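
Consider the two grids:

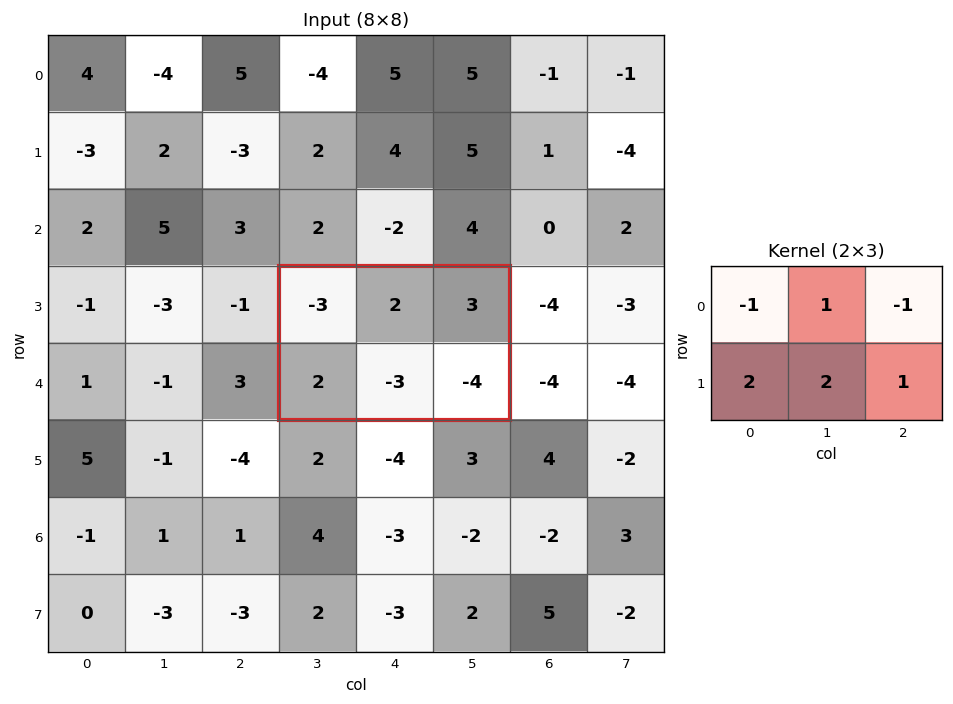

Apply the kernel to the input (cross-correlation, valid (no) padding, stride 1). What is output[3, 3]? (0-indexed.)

-4

The receptive field on the input at this output position is [-3 2 3 / 2 -3 -4]. Elementwise product with the kernel and sum: -3·-1 + 2·1 + 3·-1 + 2·2 + -3·2 + -4·1.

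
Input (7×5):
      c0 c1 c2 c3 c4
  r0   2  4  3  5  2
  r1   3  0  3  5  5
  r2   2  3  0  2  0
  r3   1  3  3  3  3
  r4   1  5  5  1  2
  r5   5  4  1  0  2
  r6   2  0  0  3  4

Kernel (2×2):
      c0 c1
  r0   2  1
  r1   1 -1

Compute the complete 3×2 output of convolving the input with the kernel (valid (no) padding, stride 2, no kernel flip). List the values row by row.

11 9
5 2
8 12

Output[0,0]: The receptive field on the input at this output position is [2 4 / 3 0]. Elementwise product with the kernel and sum: 2·2 + 4·1 + 3·1 + 0·-1.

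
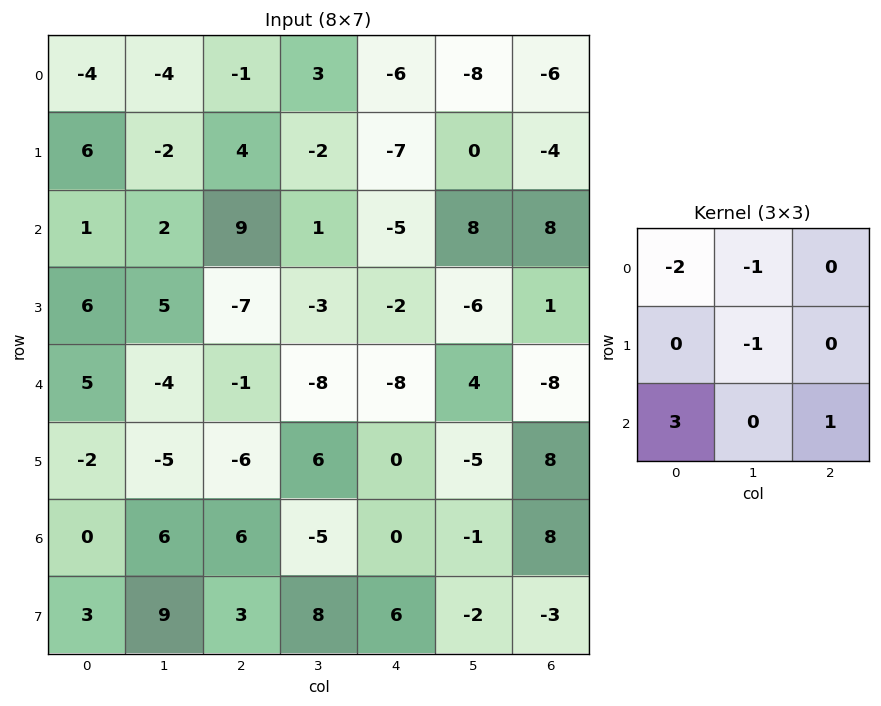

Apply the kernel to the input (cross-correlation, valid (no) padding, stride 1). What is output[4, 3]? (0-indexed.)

The receptive field on the input at this output position is [-8 -8 4 / 6 0 -5 / -5 0 -1]. Elementwise product with the kernel and sum: -8·-2 + -8·-1 + 0·-1 + -5·3 + -1·1.

8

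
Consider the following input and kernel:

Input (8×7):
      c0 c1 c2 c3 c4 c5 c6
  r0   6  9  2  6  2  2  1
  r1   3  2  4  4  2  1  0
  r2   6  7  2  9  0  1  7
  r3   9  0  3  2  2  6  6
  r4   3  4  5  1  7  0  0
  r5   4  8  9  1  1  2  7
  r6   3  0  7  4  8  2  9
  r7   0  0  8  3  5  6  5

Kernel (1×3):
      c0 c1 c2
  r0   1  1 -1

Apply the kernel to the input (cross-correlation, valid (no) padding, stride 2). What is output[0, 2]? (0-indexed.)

3

The receptive field on the input at this output position is [2 2 1]. Elementwise product with the kernel and sum: 2·1 + 2·1 + 1·-1.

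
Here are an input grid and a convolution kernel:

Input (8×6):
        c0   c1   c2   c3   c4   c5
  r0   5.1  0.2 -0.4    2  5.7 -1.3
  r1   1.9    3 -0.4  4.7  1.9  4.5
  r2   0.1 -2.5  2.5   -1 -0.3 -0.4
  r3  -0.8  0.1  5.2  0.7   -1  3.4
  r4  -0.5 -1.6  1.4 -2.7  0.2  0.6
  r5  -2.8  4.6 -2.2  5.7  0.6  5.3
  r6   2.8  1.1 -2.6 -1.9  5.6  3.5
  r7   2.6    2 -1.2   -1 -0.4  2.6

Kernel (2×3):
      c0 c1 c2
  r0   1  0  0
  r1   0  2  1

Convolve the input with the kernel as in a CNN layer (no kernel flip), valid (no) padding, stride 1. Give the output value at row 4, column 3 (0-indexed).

3.8

The receptive field on the input at this output position is [-2.7 0.2 0.6 / 5.7 0.6 5.3]. Elementwise product with the kernel and sum: -2.7·1 + 0.6·2 + 5.3·1.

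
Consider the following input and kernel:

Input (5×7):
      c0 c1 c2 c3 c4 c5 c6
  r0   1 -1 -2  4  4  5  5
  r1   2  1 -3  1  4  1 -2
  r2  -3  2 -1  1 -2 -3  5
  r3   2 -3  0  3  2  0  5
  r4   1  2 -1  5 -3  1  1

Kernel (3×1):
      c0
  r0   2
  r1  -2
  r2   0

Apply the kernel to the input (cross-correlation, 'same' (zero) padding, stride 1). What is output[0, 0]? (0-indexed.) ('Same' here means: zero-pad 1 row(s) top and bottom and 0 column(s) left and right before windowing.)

The receptive field on the zero-padded input at this output position is [0 / 1 / 2]. Elementwise product with the kernel and sum: 0·2 + 1·-2.

-2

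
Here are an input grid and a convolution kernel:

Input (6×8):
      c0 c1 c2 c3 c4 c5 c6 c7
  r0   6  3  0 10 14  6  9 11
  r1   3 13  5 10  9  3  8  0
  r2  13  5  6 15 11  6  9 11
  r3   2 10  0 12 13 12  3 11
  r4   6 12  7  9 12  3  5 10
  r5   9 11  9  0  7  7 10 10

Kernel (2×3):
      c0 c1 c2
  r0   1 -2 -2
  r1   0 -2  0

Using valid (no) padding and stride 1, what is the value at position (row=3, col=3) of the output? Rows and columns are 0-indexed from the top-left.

-62

The receptive field on the input at this output position is [12 13 12 / 9 12 3]. Elementwise product with the kernel and sum: 12·1 + 13·-2 + 12·-2 + 12·-2.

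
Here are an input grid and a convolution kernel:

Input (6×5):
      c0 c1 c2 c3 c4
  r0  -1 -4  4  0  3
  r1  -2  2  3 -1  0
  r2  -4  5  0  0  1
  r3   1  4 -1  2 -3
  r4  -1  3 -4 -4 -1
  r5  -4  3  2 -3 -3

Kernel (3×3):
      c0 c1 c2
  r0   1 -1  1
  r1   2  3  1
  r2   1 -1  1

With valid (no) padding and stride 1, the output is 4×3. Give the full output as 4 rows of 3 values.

Output[0,0]: The receptive field on the input at this output position is [-1 -4 4 / -2 2 3 / -4 5 0]. Elementwise product with the kernel and sum: -1·1 + -4·-1 + 4·1 + -2·2 + 2·3 + 3·1 + -4·1 + 5·-1 + 0·1.

3 9 11
2 15 -1
-4 15 1
-6 -5 -25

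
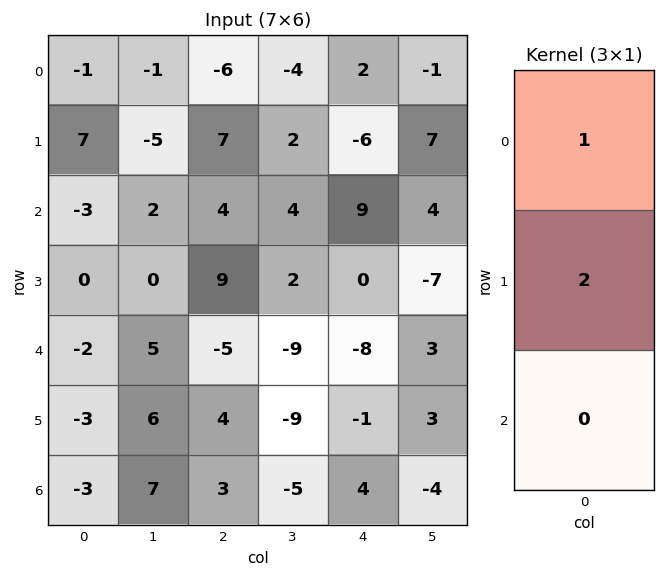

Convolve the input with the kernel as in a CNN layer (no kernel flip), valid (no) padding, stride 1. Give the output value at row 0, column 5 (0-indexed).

13

The receptive field on the input at this output position is [-1 / 7 / 4]. Elementwise product with the kernel and sum: -1·1 + 7·2.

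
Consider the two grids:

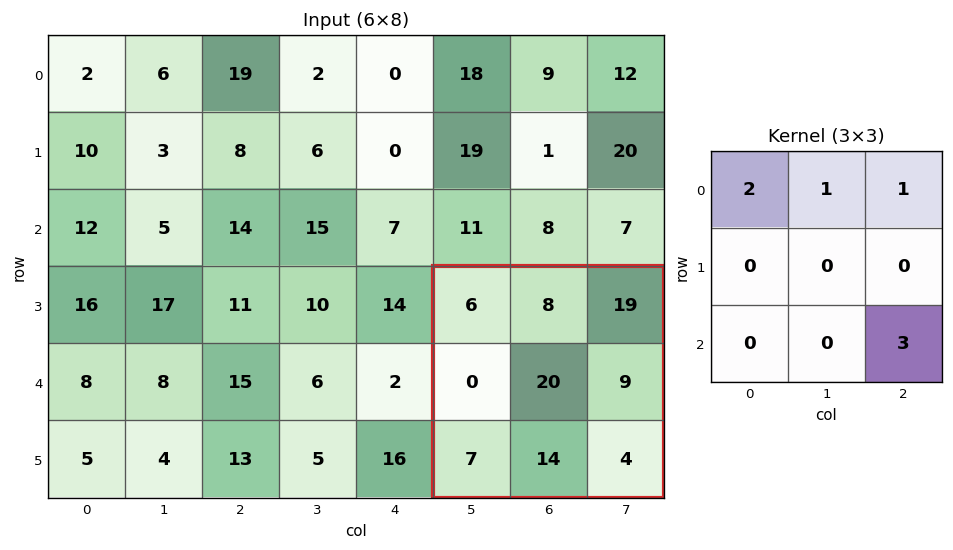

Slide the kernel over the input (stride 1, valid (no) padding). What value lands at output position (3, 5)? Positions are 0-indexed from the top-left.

The receptive field on the input at this output position is [6 8 19 / 0 20 9 / 7 14 4]. Elementwise product with the kernel and sum: 6·2 + 8·1 + 19·1 + 4·3.

51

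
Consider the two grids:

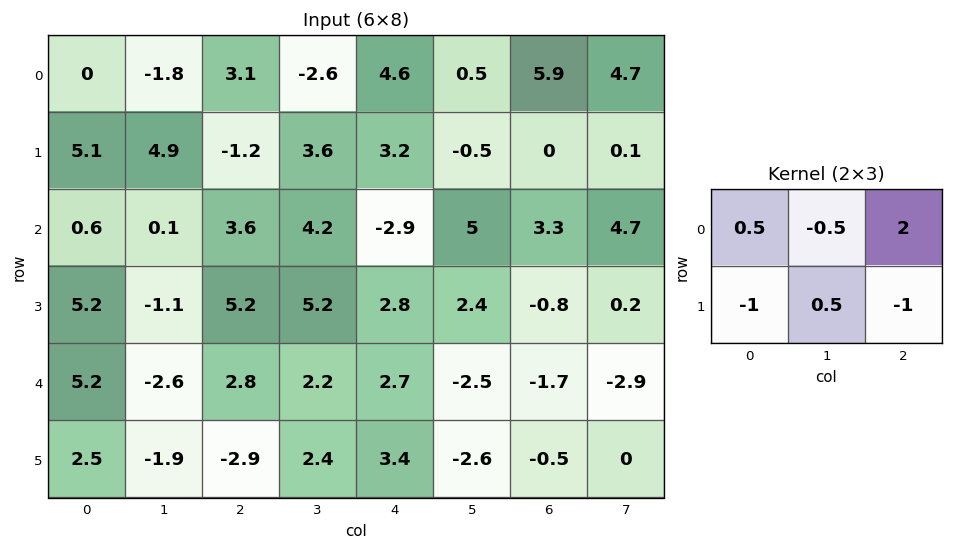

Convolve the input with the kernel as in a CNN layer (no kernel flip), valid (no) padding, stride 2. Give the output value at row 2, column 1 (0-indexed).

The receptive field on the input at this output position is [2.8 2.2 2.7 / -2.9 2.4 3.4]. Elementwise product with the kernel and sum: 2.8·0.5 + 2.2·-0.5 + 2.7·2 + -2.9·-1 + 2.4·0.5 + 3.4·-1.

6.4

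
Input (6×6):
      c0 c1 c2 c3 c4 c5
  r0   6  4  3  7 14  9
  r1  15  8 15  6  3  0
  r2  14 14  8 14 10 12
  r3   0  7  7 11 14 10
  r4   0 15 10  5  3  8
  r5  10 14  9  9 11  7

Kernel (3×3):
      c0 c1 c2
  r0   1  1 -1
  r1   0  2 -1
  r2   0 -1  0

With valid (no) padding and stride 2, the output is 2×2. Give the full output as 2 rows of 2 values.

Output[0,0]: The receptive field on the input at this output position is [6 4 3 / 15 8 15 / 14 14 8]. Elementwise product with the kernel and sum: 6·1 + 4·1 + 3·-1 + 8·2 + 15·-1 + 14·-1.
Output[0,1]: The receptive field on the input at this output position is [3 7 14 / 15 6 3 / 8 14 10]. Elementwise product with the kernel and sum: 3·1 + 7·1 + 14·-1 + 6·2 + 3·-1 + 14·-1.

-6 -9
12 15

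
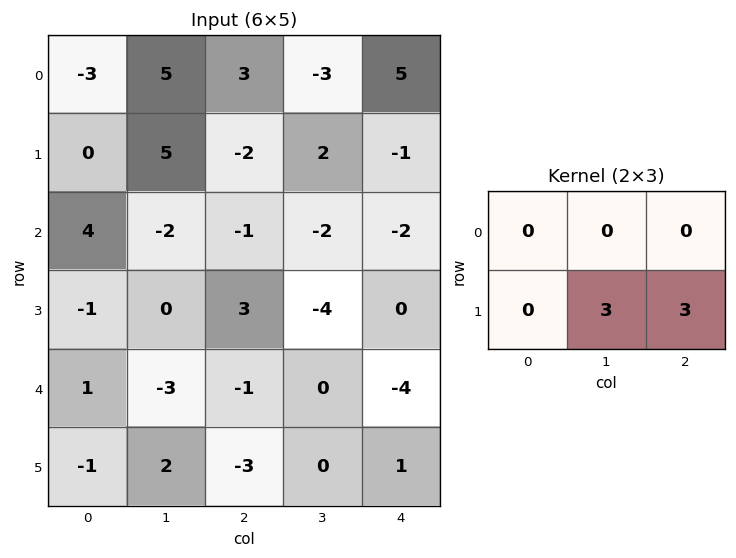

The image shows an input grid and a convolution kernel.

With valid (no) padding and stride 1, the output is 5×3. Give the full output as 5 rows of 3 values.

9 0 3
-9 -9 -12
9 -3 -12
-12 -3 -12
-3 -9 3

Output[0,0]: The receptive field on the input at this output position is [-3 5 3 / 0 5 -2]. Elementwise product with the kernel and sum: 5·3 + -2·3.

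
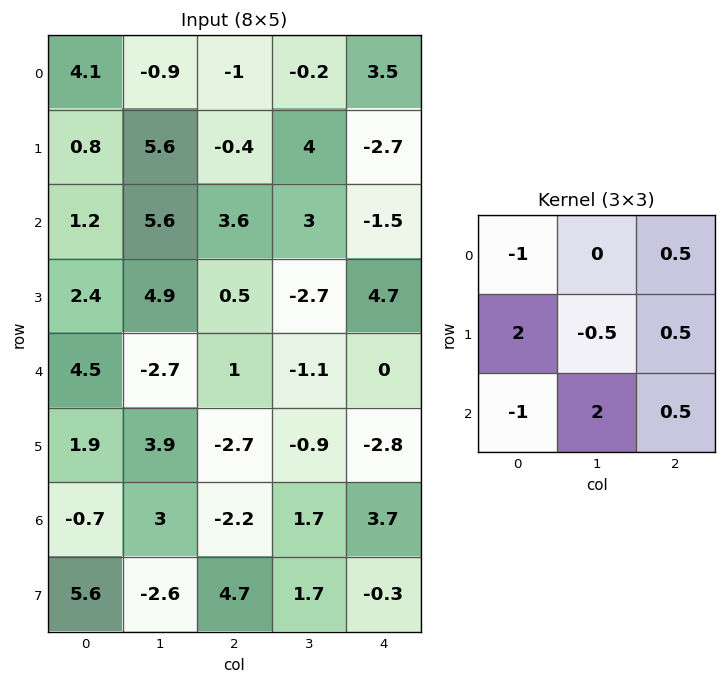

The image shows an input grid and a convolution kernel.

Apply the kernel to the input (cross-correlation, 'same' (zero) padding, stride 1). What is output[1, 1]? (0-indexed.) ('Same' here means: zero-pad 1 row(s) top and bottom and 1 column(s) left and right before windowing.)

5.8

The receptive field on the zero-padded input at this output position is [4.1 -0.9 -1 / 0.8 5.6 -0.4 / 1.2 5.6 3.6]. Elementwise product with the kernel and sum: 4.1·-1 + -1·0.5 + 0.8·2 + 5.6·-0.5 + -0.4·0.5 + 1.2·-1 + 5.6·2 + 3.6·0.5.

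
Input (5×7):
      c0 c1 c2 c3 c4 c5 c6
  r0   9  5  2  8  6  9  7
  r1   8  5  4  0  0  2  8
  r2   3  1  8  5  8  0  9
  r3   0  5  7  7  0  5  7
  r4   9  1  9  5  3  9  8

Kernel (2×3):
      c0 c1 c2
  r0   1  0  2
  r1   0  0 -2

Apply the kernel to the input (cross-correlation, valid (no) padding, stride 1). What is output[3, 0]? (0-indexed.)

The receptive field on the input at this output position is [0 5 7 / 9 1 9]. Elementwise product with the kernel and sum: 0·1 + 7·2 + 9·-2.

-4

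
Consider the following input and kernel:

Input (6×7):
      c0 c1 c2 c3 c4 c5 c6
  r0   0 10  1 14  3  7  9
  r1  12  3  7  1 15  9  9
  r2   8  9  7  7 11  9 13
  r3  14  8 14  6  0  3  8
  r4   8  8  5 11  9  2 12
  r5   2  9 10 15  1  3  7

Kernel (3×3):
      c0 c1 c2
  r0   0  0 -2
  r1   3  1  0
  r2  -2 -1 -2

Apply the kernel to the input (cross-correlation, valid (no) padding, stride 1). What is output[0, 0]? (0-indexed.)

-2

The receptive field on the input at this output position is [0 10 1 / 12 3 7 / 8 9 7]. Elementwise product with the kernel and sum: 1·-2 + 12·3 + 3·1 + 8·-2 + 9·-1 + 7·-2.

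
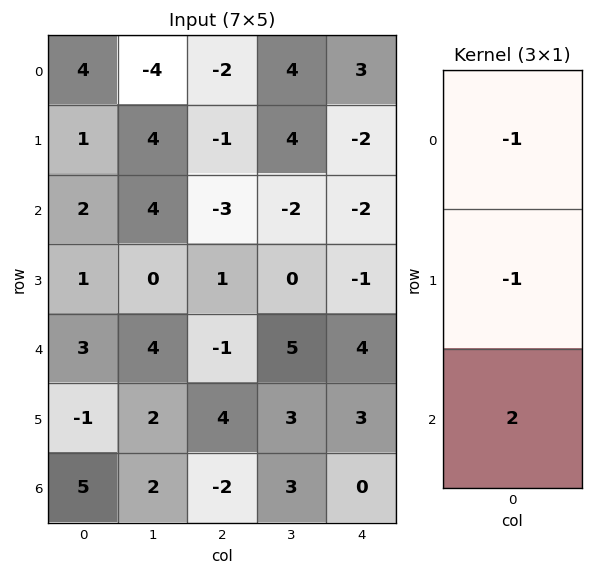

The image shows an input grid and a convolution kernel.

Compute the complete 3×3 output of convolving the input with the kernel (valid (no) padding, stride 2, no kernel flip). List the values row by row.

Output[0,0]: The receptive field on the input at this output position is [4 / 1 / 2]. Elementwise product with the kernel and sum: 4·-1 + 1·-1 + 2·2.
Output[0,1]: The receptive field on the input at this output position is [-2 / -1 / -3]. Elementwise product with the kernel and sum: -2·-1 + -1·-1 + -3·2.

-1 -3 -5
3 0 11
8 -7 -7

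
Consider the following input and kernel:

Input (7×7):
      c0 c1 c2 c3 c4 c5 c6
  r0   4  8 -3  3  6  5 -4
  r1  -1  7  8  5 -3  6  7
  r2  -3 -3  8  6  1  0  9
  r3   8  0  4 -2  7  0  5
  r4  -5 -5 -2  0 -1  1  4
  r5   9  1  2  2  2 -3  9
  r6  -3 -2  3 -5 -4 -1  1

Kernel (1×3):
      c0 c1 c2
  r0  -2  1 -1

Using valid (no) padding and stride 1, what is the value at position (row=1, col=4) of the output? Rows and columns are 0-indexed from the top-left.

The receptive field on the input at this output position is [-3 6 7]. Elementwise product with the kernel and sum: -3·-2 + 6·1 + 7·-1.

5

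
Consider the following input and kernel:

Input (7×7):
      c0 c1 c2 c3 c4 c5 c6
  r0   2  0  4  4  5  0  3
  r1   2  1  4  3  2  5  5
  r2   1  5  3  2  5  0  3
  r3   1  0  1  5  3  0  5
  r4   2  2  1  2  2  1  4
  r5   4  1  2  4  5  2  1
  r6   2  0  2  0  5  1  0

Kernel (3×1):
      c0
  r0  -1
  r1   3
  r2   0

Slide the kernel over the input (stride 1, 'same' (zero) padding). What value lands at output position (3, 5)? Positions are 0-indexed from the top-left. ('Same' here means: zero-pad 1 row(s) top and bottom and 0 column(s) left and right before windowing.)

0

The receptive field on the zero-padded input at this output position is [0 / 0 / 1]. Elementwise product with the kernel and sum: 0·-1 + 0·3.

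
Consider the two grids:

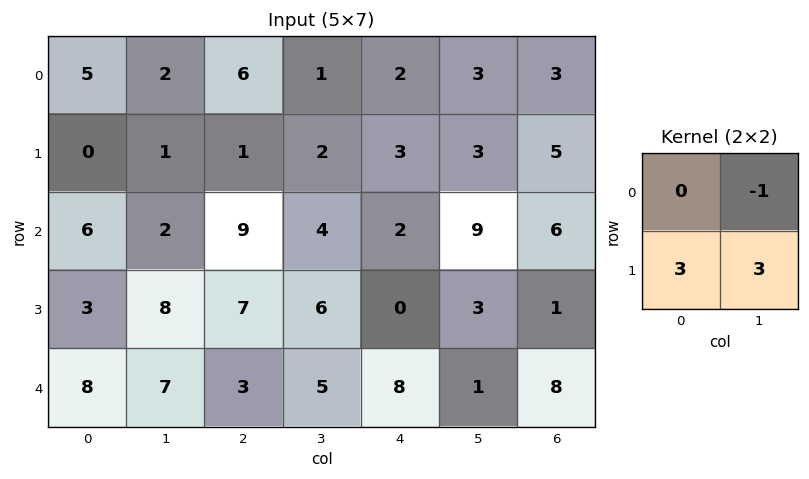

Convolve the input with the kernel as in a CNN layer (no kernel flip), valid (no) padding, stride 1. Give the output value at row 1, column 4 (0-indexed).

The receptive field on the input at this output position is [3 3 / 2 9]. Elementwise product with the kernel and sum: 3·-1 + 2·3 + 9·3.

30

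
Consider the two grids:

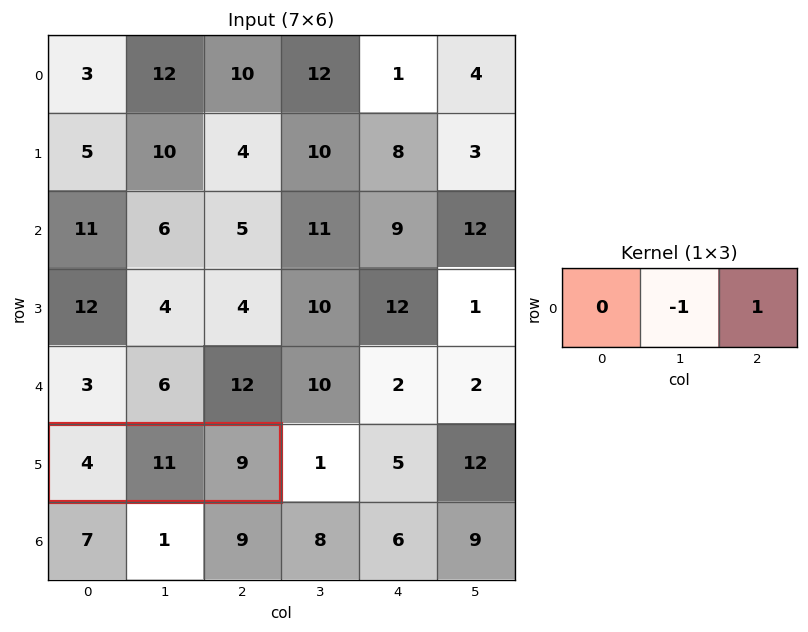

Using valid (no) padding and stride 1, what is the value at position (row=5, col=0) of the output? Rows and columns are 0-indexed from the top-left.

The receptive field on the input at this output position is [4 11 9]. Elementwise product with the kernel and sum: 11·-1 + 9·1.

-2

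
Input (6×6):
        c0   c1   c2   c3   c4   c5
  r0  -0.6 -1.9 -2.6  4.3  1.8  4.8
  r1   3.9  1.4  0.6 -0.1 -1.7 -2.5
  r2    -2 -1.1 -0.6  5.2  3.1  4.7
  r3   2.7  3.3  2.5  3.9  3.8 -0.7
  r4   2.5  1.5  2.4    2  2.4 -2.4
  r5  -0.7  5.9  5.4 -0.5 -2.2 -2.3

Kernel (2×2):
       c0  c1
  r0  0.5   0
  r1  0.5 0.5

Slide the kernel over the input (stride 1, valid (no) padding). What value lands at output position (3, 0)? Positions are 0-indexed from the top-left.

3.35

The receptive field on the input at this output position is [2.7 3.3 / 2.5 1.5]. Elementwise product with the kernel and sum: 2.7·0.5 + 2.5·0.5 + 1.5·0.5.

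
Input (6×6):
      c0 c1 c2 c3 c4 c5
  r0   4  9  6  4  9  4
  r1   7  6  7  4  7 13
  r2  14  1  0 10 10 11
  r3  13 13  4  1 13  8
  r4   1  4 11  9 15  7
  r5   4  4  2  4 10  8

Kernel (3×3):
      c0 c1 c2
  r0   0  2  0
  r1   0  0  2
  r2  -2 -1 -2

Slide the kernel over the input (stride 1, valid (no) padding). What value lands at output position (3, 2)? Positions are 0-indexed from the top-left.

4

The receptive field on the input at this output position is [4 1 13 / 11 9 15 / 2 4 10]. Elementwise product with the kernel and sum: 1·2 + 15·2 + 2·-2 + 4·-1 + 10·-2.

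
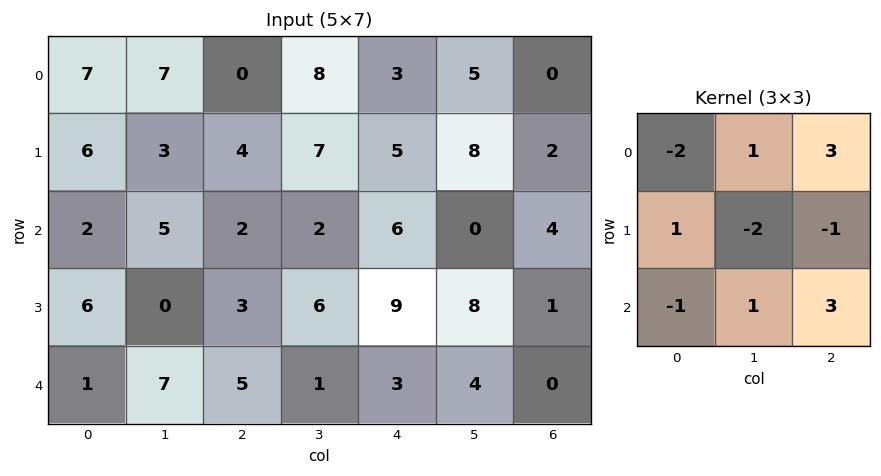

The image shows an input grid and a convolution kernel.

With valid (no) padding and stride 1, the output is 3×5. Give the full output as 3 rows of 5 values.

-2 1 20 -5 -8
-4 39 36 32 8
31 -13 3 -4 -7

Output[0,0]: The receptive field on the input at this output position is [7 7 0 / 6 3 4 / 2 5 2]. Elementwise product with the kernel and sum: 7·-2 + 7·1 + 0·3 + 6·1 + 3·-2 + 4·-1 + 2·-1 + 5·1 + 2·3.
Output[0,1]: The receptive field on the input at this output position is [7 0 8 / 3 4 7 / 5 2 2]. Elementwise product with the kernel and sum: 7·-2 + 0·1 + 8·3 + 3·1 + 4·-2 + 7·-1 + 5·-1 + 2·1 + 2·3.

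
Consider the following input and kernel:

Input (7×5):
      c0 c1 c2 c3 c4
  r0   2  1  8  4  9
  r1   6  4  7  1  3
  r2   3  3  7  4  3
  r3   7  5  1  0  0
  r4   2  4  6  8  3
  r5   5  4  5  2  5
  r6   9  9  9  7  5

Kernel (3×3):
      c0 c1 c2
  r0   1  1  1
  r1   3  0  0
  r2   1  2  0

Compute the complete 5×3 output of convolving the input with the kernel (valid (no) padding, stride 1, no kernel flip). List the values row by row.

38 42 57
43 28 33
44 45 39
32 32 28
54 57 55

Output[0,0]: The receptive field on the input at this output position is [2 1 8 / 6 4 7 / 3 3 7]. Elementwise product with the kernel and sum: 2·1 + 1·1 + 8·1 + 6·3 + 3·1 + 3·2.
Output[0,1]: The receptive field on the input at this output position is [1 8 4 / 4 7 1 / 3 7 4]. Elementwise product with the kernel and sum: 1·1 + 8·1 + 4·1 + 4·3 + 3·1 + 7·2.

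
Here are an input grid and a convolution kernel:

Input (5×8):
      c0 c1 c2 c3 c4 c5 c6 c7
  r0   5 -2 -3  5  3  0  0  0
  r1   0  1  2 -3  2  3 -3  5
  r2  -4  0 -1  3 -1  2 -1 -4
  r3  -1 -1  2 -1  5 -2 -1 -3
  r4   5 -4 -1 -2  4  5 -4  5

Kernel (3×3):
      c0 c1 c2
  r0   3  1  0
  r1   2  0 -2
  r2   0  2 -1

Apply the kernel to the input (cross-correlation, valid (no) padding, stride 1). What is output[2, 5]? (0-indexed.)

-6

The receptive field on the input at this output position is [2 -1 -4 / -2 -1 -3 / 5 -4 5]. Elementwise product with the kernel and sum: 2·3 + -1·1 + -2·2 + -3·-2 + -4·2 + 5·-1.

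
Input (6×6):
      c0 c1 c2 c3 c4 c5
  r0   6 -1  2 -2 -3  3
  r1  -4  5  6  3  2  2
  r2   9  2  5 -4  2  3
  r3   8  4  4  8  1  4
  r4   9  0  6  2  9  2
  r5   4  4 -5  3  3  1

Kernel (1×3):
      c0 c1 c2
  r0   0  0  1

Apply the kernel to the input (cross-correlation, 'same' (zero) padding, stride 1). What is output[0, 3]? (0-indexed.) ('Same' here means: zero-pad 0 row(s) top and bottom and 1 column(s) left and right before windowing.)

The receptive field on the zero-padded input at this output position is [2 -2 -3]. Elementwise product with the kernel and sum: -3·1.

-3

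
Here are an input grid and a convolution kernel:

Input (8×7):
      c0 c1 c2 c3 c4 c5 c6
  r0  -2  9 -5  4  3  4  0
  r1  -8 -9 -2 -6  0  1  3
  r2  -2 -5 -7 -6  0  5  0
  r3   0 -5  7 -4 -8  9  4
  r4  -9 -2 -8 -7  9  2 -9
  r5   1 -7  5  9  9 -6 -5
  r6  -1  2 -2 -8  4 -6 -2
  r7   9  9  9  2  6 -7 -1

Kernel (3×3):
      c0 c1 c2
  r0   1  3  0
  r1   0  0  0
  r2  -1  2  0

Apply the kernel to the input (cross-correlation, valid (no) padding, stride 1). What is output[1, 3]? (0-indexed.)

The receptive field on the input at this output position is [-6 0 1 / -6 0 5 / -4 -8 9]. Elementwise product with the kernel and sum: -6·1 + 0·3 + -4·-1 + -8·2.

-18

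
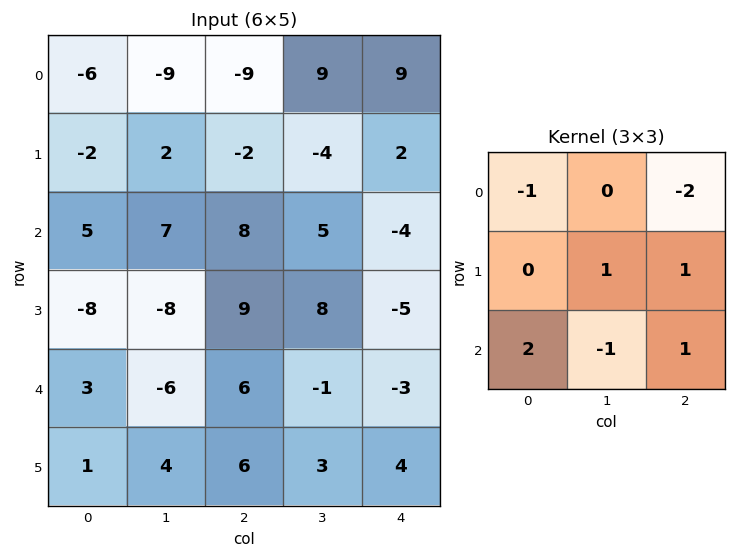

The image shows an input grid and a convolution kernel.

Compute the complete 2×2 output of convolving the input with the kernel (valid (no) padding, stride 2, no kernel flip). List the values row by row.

Output[0,0]: The receptive field on the input at this output position is [-6 -9 -9 / -2 2 -2 / 5 7 8]. Elementwise product with the kernel and sum: -6·-1 + -9·-2 + 2·1 + -2·1 + 5·2 + 7·-1 + 8·1.

35 -4
-2 13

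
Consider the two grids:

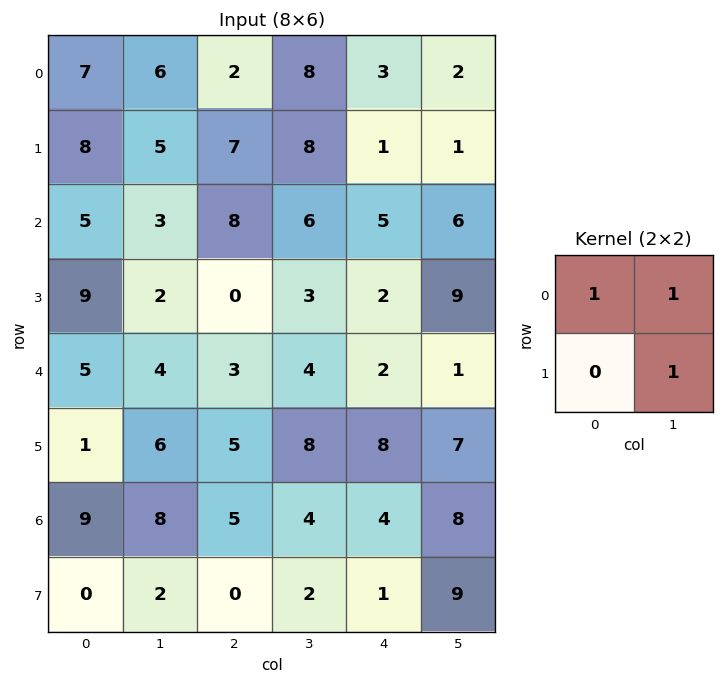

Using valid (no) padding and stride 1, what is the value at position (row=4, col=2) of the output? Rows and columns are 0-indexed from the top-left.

15

The receptive field on the input at this output position is [3 4 / 5 8]. Elementwise product with the kernel and sum: 3·1 + 4·1 + 8·1.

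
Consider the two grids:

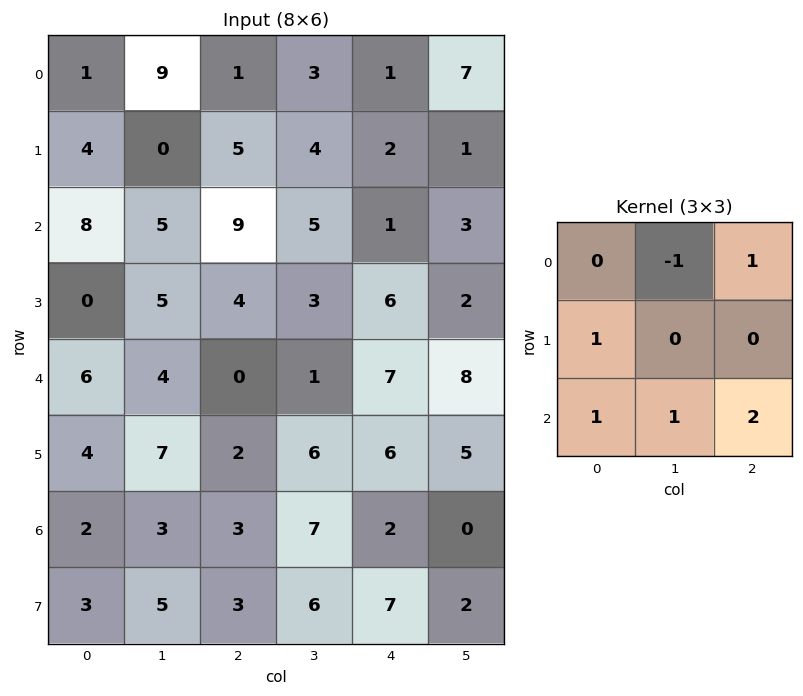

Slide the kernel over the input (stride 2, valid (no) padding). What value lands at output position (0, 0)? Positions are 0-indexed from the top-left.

The receptive field on the input at this output position is [1 9 1 / 4 0 5 / 8 5 9]. Elementwise product with the kernel and sum: 9·-1 + 1·1 + 4·1 + 8·1 + 5·1 + 9·2.

27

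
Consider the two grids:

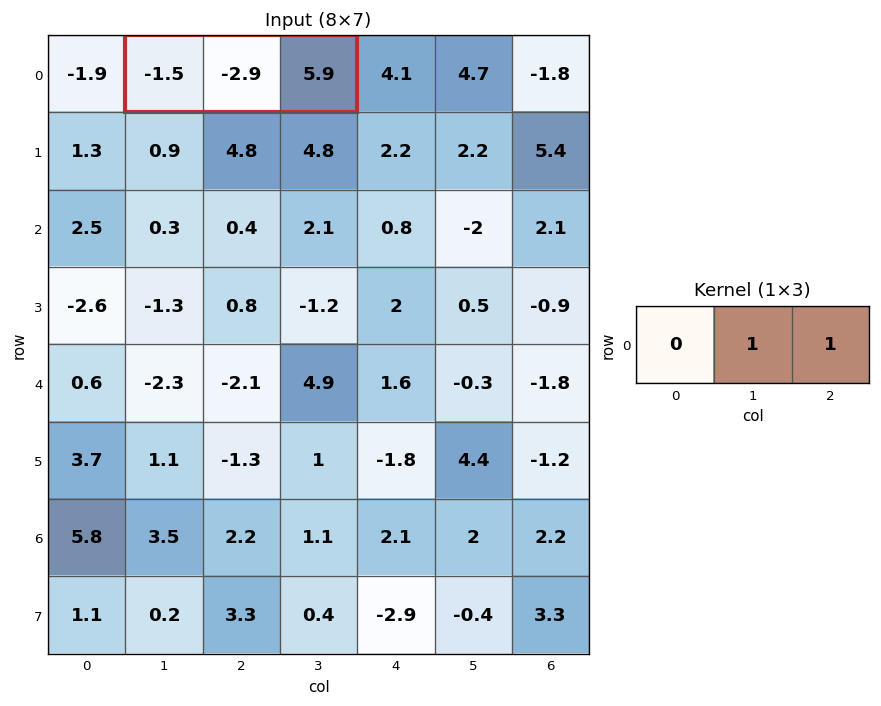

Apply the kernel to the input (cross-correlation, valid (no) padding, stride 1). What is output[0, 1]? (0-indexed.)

The receptive field on the input at this output position is [-1.5 -2.9 5.9]. Elementwise product with the kernel and sum: -2.9·1 + 5.9·1.

3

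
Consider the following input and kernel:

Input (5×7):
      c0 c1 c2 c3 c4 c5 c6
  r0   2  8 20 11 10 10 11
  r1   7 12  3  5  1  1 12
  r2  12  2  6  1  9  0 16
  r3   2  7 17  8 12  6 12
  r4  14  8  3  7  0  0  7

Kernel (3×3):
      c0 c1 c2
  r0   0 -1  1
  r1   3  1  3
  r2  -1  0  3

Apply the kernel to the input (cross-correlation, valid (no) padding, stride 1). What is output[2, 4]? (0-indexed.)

The receptive field on the input at this output position is [9 0 16 / 12 6 12 / 0 0 7]. Elementwise product with the kernel and sum: 0·-1 + 16·1 + 12·3 + 6·1 + 12·3 + 0·-1 + 7·3.

115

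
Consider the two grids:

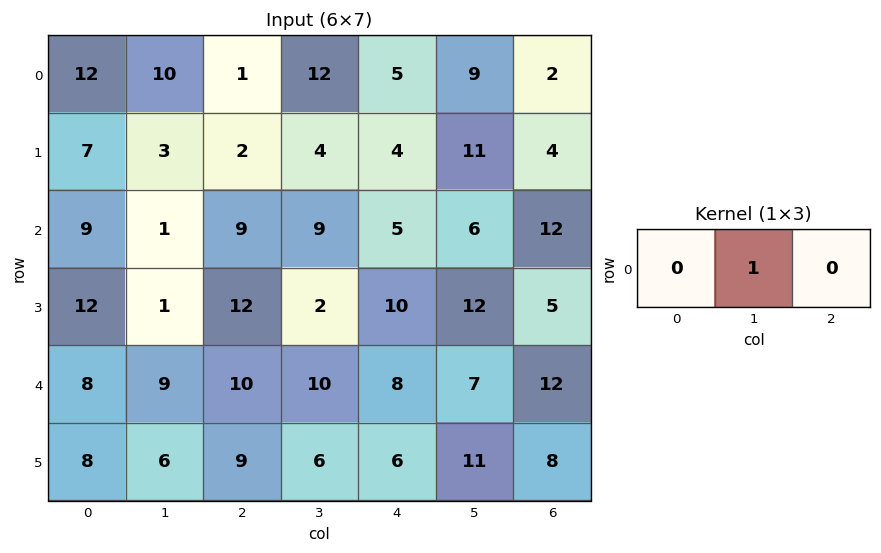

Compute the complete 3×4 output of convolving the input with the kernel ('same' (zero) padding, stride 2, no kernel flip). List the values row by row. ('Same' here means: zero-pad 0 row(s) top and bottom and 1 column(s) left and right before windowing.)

12 1 5 2
9 9 5 12
8 10 8 12

Output[0,0]: The receptive field on the zero-padded input at this output position is [0 12 10]. Elementwise product with the kernel and sum: 12·1.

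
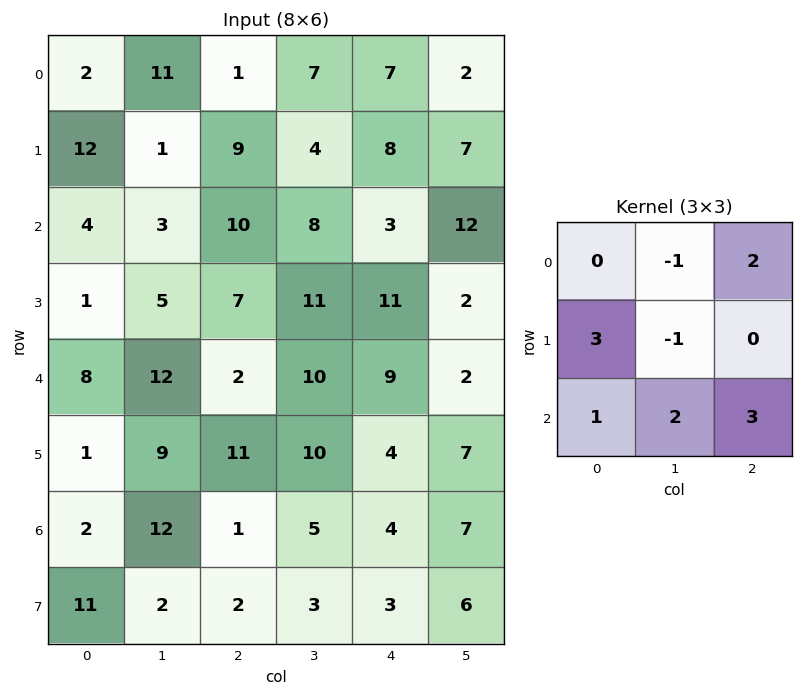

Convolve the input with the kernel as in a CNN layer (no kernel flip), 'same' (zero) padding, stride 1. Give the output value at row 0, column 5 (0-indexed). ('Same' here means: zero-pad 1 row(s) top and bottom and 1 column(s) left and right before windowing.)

The receptive field on the zero-padded input at this output position is [0 0 0 / 7 2 0 / 8 7 0]. Elementwise product with the kernel and sum: 0·-1 + 0·2 + 7·3 + 2·-1 + 8·1 + 7·2 + 0·3.

41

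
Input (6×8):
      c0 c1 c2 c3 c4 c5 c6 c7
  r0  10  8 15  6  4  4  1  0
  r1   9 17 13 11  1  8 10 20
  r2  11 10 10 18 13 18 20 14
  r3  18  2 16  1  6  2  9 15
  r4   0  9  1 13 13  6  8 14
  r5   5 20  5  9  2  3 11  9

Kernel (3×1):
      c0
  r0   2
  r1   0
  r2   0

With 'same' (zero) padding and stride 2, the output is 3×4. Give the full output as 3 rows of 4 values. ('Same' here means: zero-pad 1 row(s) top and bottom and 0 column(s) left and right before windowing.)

0 0 0 0
18 26 2 20
36 32 12 18

Output[0,0]: The receptive field on the zero-padded input at this output position is [0 / 10 / 9]. Elementwise product with the kernel and sum: 0·2.
Output[0,1]: The receptive field on the zero-padded input at this output position is [0 / 15 / 13]. Elementwise product with the kernel and sum: 0·2.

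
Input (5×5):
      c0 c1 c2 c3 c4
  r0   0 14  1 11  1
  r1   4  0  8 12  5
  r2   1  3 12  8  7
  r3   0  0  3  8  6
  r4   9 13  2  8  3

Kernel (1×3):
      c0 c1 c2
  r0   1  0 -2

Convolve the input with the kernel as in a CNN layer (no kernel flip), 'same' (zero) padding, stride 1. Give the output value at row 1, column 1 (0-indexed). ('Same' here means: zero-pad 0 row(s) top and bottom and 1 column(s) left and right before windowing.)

-12

The receptive field on the zero-padded input at this output position is [4 0 8]. Elementwise product with the kernel and sum: 4·1 + 8·-2.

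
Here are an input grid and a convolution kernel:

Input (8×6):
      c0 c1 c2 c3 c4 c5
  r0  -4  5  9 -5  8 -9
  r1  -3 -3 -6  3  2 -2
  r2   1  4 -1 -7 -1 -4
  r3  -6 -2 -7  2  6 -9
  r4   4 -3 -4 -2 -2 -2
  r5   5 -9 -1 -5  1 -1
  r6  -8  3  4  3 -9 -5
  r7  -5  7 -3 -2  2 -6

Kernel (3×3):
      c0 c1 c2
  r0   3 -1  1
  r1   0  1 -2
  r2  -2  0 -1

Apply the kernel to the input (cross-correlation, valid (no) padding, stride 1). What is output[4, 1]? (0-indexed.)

The receptive field on the input at this output position is [-3 -4 -2 / -9 -1 -5 / 3 4 3]. Elementwise product with the kernel and sum: -3·3 + -4·-1 + -2·1 + -1·1 + -5·-2 + 3·-2 + 3·-1.

-7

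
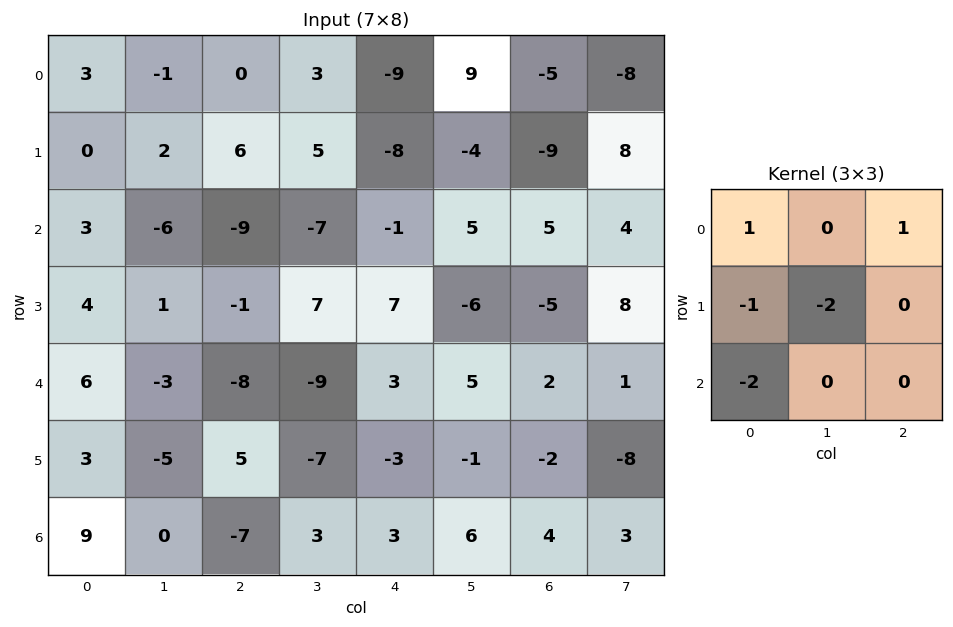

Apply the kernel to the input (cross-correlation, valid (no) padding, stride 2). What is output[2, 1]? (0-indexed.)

18

The receptive field on the input at this output position is [-8 -9 3 / 5 -7 -3 / -7 3 3]. Elementwise product with the kernel and sum: -8·1 + 3·1 + 5·-1 + -7·-2 + -7·-2.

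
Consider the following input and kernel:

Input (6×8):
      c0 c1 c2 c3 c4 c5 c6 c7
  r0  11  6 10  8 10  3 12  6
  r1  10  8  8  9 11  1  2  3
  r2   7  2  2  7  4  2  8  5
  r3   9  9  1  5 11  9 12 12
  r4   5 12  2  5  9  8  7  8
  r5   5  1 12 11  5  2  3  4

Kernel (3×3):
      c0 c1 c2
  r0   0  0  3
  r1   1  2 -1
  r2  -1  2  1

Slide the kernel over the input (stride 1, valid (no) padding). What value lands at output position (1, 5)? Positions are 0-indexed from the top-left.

49

The receptive field on the input at this output position is [1 2 3 / 2 8 5 / 9 12 12]. Elementwise product with the kernel and sum: 3·3 + 2·1 + 8·2 + 5·-1 + 9·-1 + 12·2 + 12·1.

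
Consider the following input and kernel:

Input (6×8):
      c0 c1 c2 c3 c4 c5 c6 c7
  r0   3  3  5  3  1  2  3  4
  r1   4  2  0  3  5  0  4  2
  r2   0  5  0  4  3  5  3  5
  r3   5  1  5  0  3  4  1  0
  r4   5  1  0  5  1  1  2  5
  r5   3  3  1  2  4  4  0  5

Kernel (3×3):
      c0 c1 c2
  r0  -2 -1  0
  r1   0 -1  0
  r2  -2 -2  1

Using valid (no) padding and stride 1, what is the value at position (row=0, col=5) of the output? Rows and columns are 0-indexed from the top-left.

-22

The receptive field on the input at this output position is [2 3 4 / 0 4 2 / 5 3 5]. Elementwise product with the kernel and sum: 2·-2 + 3·-1 + 4·-1 + 5·-2 + 3·-2 + 5·1.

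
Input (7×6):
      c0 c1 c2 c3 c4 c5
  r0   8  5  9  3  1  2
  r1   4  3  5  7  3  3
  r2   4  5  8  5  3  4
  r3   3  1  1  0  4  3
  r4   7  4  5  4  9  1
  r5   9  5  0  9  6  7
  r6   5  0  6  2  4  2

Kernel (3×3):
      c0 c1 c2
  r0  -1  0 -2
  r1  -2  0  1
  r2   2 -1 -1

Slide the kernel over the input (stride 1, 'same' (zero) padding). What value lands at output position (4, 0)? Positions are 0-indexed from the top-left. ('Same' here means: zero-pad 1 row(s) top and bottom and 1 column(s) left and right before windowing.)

The receptive field on the zero-padded input at this output position is [0 3 1 / 0 7 4 / 0 9 5]. Elementwise product with the kernel and sum: 0·-1 + 1·-2 + 0·-2 + 4·1 + 0·2 + 9·-1 + 5·-1.

-12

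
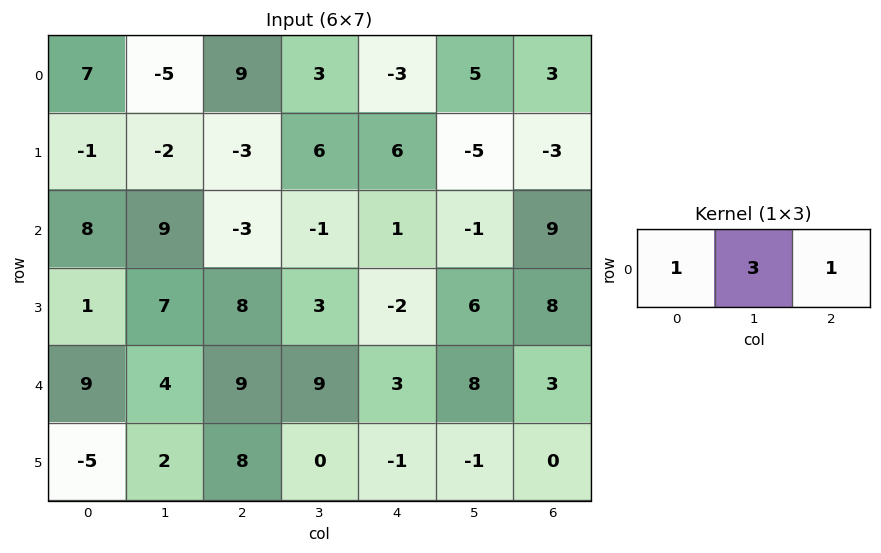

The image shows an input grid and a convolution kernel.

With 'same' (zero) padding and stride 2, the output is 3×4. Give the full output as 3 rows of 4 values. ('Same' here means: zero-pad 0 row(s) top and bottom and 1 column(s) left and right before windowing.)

Output[0,0]: The receptive field on the zero-padded input at this output position is [0 7 -5]. Elementwise product with the kernel and sum: 0·1 + 7·3 + -5·1.

16 25 -1 14
33 -1 1 26
31 40 26 17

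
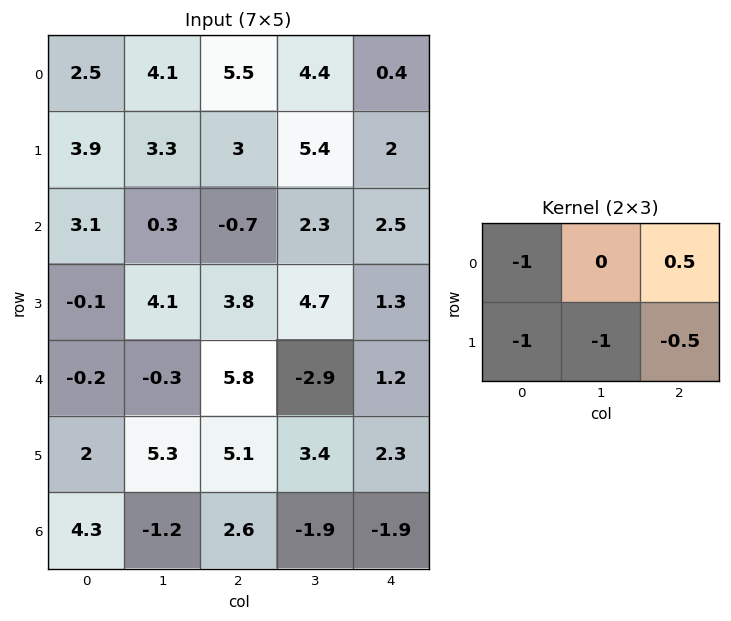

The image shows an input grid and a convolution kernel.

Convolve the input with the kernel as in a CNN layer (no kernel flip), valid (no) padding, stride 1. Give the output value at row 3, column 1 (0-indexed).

-5.8

The receptive field on the input at this output position is [4.1 3.8 4.7 / -0.3 5.8 -2.9]. Elementwise product with the kernel and sum: 4.1·-1 + 4.7·0.5 + -0.3·-1 + 5.8·-1 + -2.9·-0.5.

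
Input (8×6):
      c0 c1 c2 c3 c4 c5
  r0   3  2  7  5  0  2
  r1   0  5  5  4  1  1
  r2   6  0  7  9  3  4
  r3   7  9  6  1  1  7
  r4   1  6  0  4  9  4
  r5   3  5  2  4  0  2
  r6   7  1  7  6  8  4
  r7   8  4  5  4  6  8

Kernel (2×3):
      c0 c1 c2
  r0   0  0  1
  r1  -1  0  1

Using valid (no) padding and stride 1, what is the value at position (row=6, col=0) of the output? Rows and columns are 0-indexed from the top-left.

4

The receptive field on the input at this output position is [7 1 7 / 8 4 5]. Elementwise product with the kernel and sum: 7·1 + 8·-1 + 5·1.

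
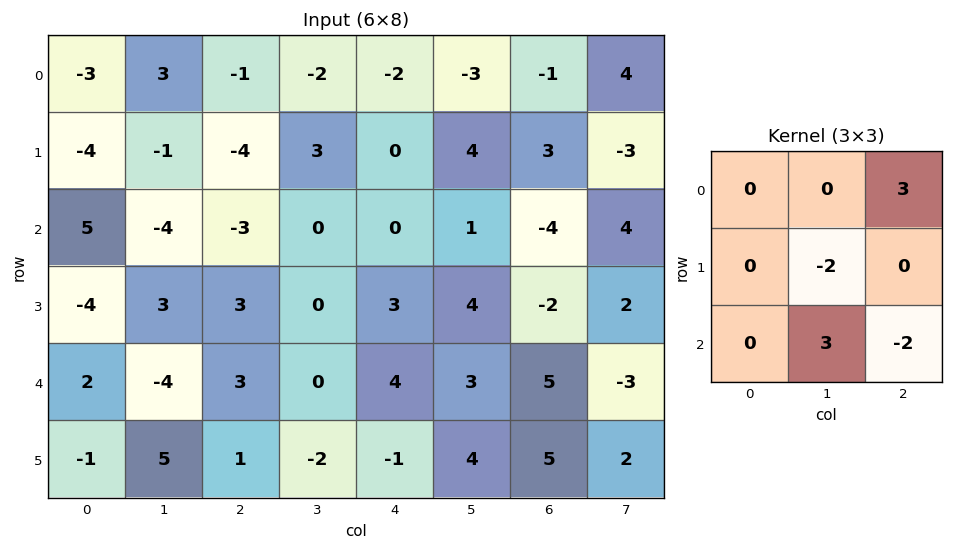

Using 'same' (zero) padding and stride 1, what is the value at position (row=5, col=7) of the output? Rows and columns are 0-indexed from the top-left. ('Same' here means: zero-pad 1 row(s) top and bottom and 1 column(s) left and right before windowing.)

-4

The receptive field on the zero-padded input at this output position is [5 -3 0 / 5 2 0 / 0 0 0]. Elementwise product with the kernel and sum: 0·3 + 2·-2 + 0·3 + 0·-2.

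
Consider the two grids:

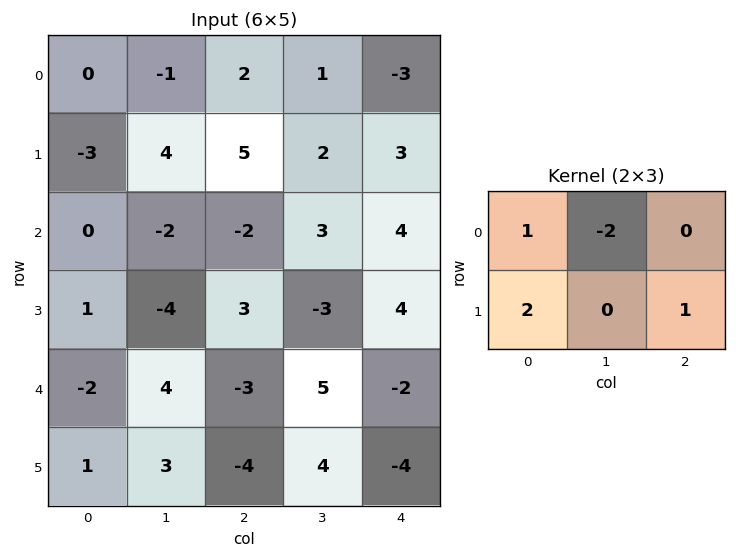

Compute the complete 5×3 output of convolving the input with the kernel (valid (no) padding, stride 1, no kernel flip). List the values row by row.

1 5 13
-13 -7 1
9 -9 2
2 3 1
-12 20 -25

Output[0,0]: The receptive field on the input at this output position is [0 -1 2 / -3 4 5]. Elementwise product with the kernel and sum: 0·1 + -1·-2 + -3·2 + 5·1.
Output[0,1]: The receptive field on the input at this output position is [-1 2 1 / 4 5 2]. Elementwise product with the kernel and sum: -1·1 + 2·-2 + 4·2 + 2·1.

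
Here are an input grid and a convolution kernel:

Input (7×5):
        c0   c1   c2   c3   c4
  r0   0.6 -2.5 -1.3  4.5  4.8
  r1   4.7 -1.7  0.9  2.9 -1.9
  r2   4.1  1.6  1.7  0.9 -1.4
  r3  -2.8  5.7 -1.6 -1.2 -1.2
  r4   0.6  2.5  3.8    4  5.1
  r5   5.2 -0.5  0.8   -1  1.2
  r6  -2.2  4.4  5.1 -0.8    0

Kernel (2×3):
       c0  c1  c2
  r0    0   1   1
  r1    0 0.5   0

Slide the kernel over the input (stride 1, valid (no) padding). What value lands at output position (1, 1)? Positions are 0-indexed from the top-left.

4.65

The receptive field on the input at this output position is [-1.7 0.9 2.9 / 1.6 1.7 0.9]. Elementwise product with the kernel and sum: 0.9·1 + 2.9·1 + 1.7·0.5.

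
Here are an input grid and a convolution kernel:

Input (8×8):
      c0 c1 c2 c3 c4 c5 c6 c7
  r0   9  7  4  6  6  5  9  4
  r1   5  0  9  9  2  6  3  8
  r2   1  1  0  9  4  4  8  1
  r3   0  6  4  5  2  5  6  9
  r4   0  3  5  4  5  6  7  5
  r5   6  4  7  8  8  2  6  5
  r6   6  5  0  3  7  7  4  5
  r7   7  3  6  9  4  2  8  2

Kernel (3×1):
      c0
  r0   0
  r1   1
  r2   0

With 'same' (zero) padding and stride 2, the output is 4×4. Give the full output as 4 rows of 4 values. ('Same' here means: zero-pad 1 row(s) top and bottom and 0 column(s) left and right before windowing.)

Output[0,0]: The receptive field on the zero-padded input at this output position is [0 / 9 / 5]. Elementwise product with the kernel and sum: 9·1.
Output[0,1]: The receptive field on the zero-padded input at this output position is [0 / 4 / 9]. Elementwise product with the kernel and sum: 4·1.

9 4 6 9
1 0 4 8
0 5 5 7
6 0 7 4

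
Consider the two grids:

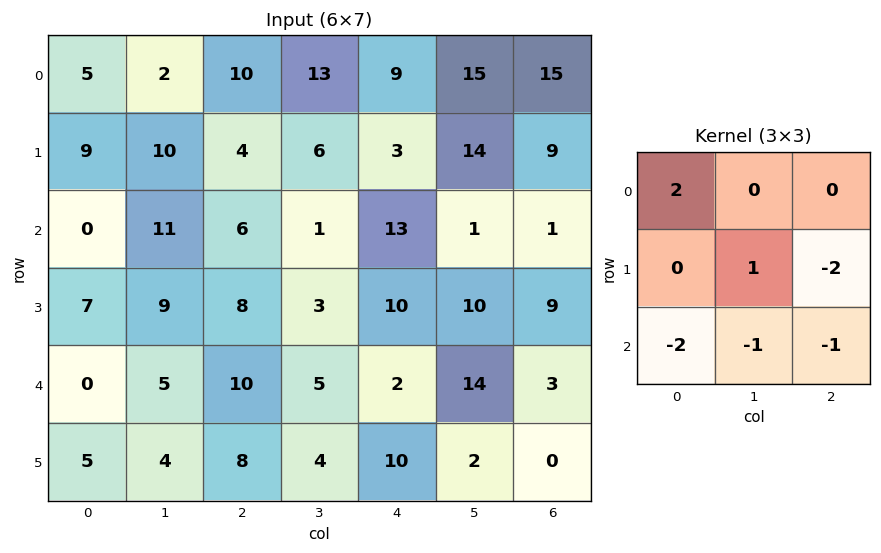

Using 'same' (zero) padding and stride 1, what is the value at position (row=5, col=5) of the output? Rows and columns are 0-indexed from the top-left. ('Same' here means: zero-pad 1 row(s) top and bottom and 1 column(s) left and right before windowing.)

The receptive field on the zero-padded input at this output position is [2 14 3 / 10 2 0 / 0 0 0]. Elementwise product with the kernel and sum: 2·2 + 2·1 + 0·-2 + 0·-2 + 0·-1 + 0·-1.

6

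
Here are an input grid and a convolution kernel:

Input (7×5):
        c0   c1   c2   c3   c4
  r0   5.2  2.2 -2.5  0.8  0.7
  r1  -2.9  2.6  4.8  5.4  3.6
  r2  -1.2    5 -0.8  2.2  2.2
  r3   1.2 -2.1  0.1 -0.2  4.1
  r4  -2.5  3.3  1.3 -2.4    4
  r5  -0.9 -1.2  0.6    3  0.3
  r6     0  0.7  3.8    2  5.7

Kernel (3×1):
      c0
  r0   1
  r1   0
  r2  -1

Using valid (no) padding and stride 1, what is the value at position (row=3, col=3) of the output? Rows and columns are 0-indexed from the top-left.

-3.2

The receptive field on the input at this output position is [-0.2 / -2.4 / 3]. Elementwise product with the kernel and sum: -0.2·1 + 3·-1.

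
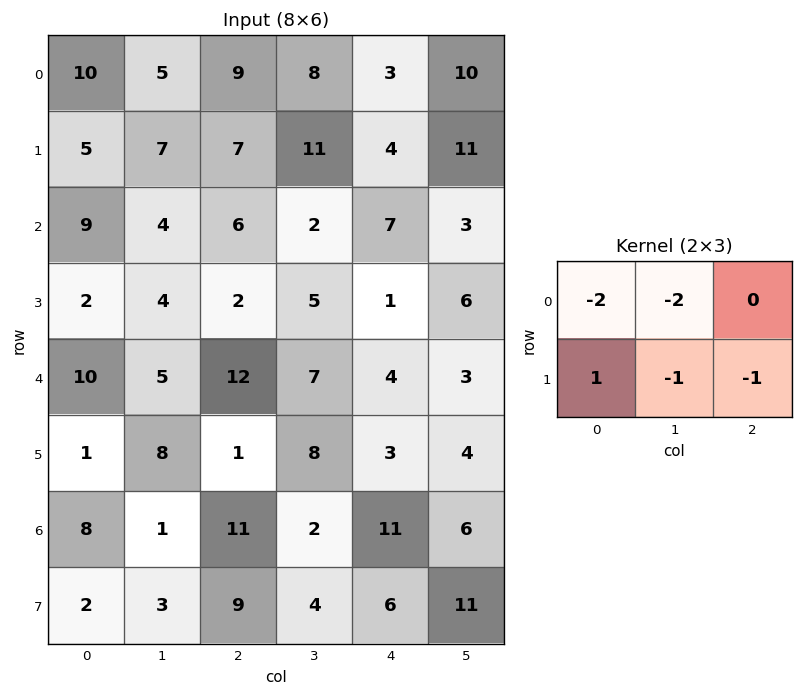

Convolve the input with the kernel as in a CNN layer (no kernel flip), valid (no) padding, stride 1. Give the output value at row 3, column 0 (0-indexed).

-19

The receptive field on the input at this output position is [2 4 2 / 10 5 12]. Elementwise product with the kernel and sum: 2·-2 + 4·-2 + 10·1 + 5·-1 + 12·-1.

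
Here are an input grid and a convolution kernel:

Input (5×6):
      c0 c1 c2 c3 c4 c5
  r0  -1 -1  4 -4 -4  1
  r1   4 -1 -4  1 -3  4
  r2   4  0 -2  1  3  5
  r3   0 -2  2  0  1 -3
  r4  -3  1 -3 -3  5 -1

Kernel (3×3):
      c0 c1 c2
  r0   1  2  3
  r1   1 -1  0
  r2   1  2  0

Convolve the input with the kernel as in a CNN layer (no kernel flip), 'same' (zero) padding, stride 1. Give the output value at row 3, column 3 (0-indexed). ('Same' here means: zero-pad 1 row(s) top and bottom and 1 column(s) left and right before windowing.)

2

The receptive field on the zero-padded input at this output position is [-2 1 3 / 2 0 1 / -3 -3 5]. Elementwise product with the kernel and sum: -2·1 + 1·2 + 3·3 + 2·1 + 0·-1 + -3·1 + -3·2.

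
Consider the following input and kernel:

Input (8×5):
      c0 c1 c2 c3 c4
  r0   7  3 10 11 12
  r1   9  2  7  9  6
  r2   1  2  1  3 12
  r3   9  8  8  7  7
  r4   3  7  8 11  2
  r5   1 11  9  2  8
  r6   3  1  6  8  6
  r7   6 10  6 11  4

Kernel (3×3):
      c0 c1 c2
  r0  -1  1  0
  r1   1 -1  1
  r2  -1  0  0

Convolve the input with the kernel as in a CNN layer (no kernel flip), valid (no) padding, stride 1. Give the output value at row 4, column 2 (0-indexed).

The receptive field on the input at this output position is [8 11 2 / 9 2 8 / 6 8 6]. Elementwise product with the kernel and sum: 8·-1 + 11·1 + 9·1 + 2·-1 + 8·1 + 6·-1.

12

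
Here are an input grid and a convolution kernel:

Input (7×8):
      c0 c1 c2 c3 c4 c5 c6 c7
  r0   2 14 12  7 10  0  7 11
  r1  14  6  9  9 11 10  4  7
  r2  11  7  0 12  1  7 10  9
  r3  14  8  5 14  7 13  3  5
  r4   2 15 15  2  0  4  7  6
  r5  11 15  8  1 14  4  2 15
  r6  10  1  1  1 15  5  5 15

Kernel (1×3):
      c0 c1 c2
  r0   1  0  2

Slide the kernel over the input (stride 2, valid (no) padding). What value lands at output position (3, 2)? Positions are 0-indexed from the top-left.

The receptive field on the input at this output position is [15 5 5]. Elementwise product with the kernel and sum: 15·1 + 5·2.

25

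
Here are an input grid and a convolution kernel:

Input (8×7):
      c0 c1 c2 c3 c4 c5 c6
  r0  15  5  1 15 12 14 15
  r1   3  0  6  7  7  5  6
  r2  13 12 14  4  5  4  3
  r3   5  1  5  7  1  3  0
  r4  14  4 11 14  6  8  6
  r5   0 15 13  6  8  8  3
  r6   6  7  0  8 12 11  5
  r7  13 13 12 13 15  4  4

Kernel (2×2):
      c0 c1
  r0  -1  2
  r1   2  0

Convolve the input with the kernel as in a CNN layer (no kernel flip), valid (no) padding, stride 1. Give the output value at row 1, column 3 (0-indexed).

15

The receptive field on the input at this output position is [7 7 / 4 5]. Elementwise product with the kernel and sum: 7·-1 + 7·2 + 4·2.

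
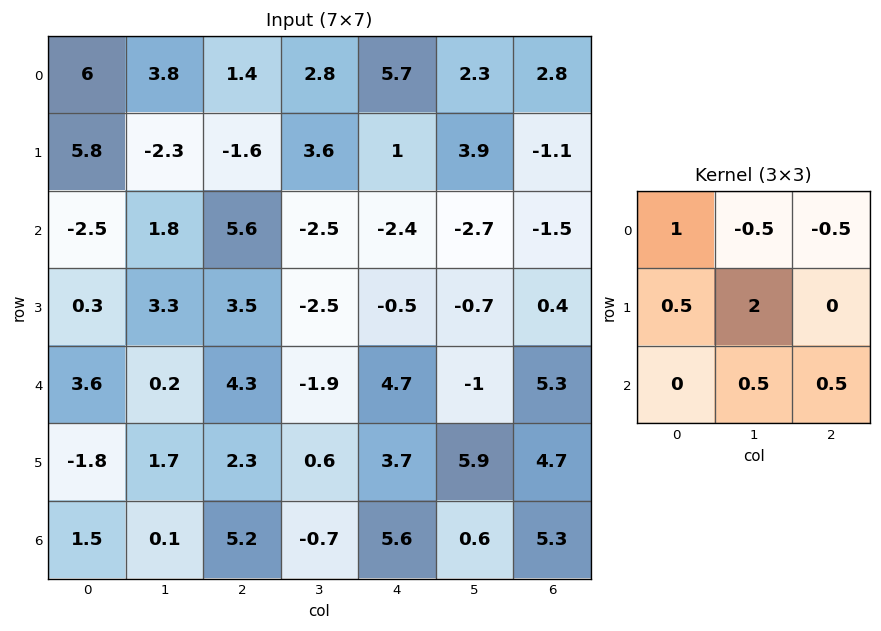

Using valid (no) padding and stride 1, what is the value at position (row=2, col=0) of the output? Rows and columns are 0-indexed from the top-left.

2.8

The receptive field on the input at this output position is [-2.5 1.8 5.6 / 0.3 3.3 3.5 / 3.6 0.2 4.3]. Elementwise product with the kernel and sum: -2.5·1 + 1.8·-0.5 + 5.6·-0.5 + 0.3·0.5 + 3.3·2 + 0.2·0.5 + 4.3·0.5.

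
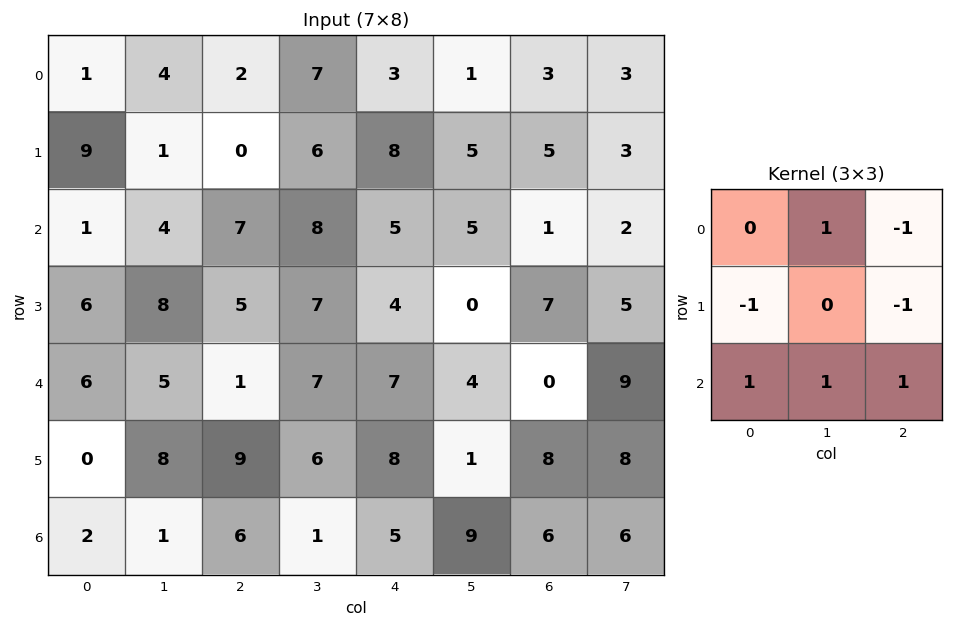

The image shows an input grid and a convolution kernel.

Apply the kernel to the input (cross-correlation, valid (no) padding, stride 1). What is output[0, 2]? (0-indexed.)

The receptive field on the input at this output position is [2 7 3 / 0 6 8 / 7 8 5]. Elementwise product with the kernel and sum: 7·1 + 3·-1 + 0·-1 + 8·-1 + 7·1 + 8·1 + 5·1.

16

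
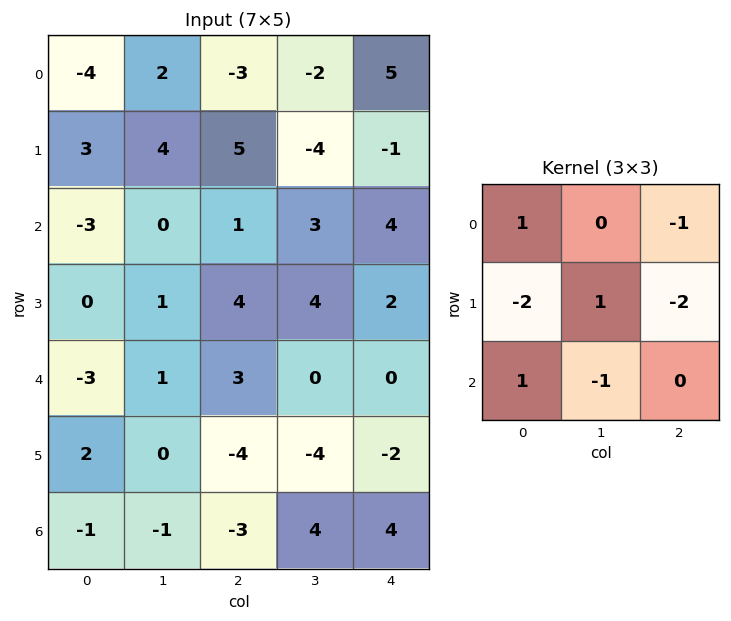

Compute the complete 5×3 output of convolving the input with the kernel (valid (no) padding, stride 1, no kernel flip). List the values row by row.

Output[0,0]: The receptive field on the input at this output position is [-4 2 -3 / 3 4 5 / -3 0 1]. Elementwise product with the kernel and sum: -4·1 + -3·-1 + 3·-2 + 4·1 + 5·-2 + -3·1 + 0·-1.

-16 8 -22
1 0 -1
-15 -11 -8
-1 2 -4
-2 7 4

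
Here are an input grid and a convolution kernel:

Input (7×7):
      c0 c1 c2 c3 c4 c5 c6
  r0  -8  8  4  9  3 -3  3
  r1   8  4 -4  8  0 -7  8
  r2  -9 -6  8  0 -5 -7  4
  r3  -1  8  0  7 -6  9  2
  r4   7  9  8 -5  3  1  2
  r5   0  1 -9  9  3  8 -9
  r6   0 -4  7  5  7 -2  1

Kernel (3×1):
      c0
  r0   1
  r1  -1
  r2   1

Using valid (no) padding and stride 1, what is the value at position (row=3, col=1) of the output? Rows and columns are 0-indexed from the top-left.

The receptive field on the input at this output position is [8 / 9 / 1]. Elementwise product with the kernel and sum: 8·1 + 9·-1 + 1·1.

0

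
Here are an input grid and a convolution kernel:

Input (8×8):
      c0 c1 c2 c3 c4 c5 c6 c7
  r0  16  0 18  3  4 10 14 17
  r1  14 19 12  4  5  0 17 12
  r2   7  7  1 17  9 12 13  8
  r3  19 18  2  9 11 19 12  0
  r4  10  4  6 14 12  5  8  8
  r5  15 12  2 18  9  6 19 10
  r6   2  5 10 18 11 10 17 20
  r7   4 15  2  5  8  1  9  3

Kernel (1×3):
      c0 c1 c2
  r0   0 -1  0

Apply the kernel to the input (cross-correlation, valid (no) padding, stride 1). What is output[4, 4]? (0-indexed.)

The receptive field on the input at this output position is [12 5 8]. Elementwise product with the kernel and sum: 5·-1.

-5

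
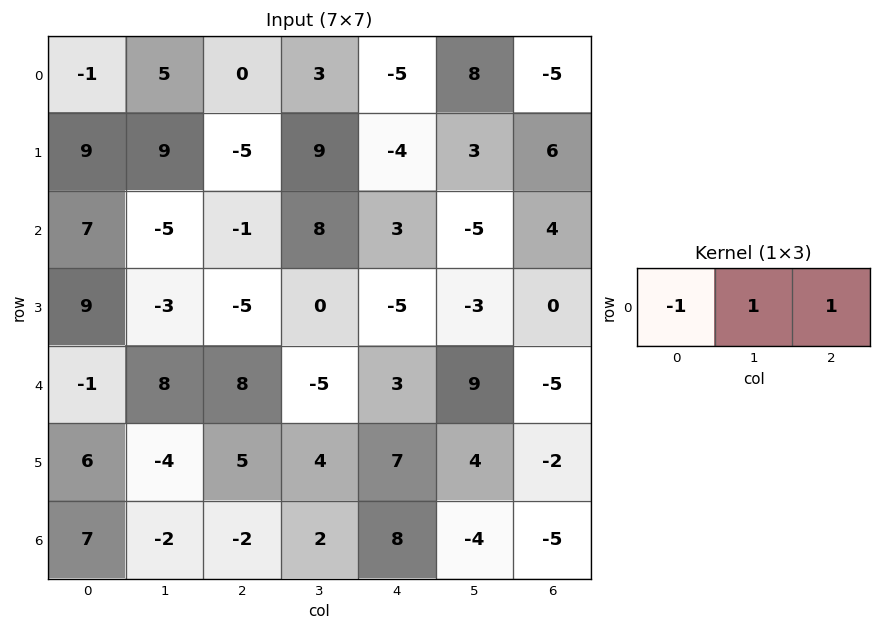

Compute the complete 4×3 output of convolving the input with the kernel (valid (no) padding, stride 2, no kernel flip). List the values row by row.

6 -2 8
-13 12 -4
17 -10 1
-11 12 -17

Output[0,0]: The receptive field on the input at this output position is [-1 5 0]. Elementwise product with the kernel and sum: -1·-1 + 5·1 + 0·1.
Output[0,1]: The receptive field on the input at this output position is [0 3 -5]. Elementwise product with the kernel and sum: 0·-1 + 3·1 + -5·1.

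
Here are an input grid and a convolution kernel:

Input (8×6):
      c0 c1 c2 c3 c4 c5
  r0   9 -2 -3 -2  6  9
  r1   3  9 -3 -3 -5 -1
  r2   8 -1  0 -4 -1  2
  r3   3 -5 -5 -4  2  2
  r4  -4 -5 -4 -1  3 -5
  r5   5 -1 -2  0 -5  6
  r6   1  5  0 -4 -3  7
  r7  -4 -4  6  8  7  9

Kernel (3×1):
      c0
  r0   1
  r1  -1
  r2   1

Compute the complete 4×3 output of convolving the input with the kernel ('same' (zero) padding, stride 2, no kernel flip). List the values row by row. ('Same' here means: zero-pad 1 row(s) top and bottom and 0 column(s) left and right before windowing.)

Output[0,0]: The receptive field on the zero-padded input at this output position is [0 / 9 / 3]. Elementwise product with the kernel and sum: 0·1 + 9·-1 + 3·1.

-6 0 -11
-2 -8 -2
12 -3 -6
0 4 5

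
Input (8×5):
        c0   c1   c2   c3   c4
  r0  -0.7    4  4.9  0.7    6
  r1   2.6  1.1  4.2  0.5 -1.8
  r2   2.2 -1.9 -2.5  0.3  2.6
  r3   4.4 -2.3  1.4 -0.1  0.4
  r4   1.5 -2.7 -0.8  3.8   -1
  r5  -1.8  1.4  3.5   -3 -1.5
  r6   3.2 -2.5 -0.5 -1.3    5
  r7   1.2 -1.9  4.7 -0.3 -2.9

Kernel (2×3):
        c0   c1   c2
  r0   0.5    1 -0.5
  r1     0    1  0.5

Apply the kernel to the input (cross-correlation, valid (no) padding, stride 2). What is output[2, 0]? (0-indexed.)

The receptive field on the input at this output position is [1.5 -2.7 -0.8 / -1.8 1.4 3.5]. Elementwise product with the kernel and sum: 1.5·0.5 + -2.7·1 + -0.8·-0.5 + 1.4·1 + 3.5·0.5.

1.6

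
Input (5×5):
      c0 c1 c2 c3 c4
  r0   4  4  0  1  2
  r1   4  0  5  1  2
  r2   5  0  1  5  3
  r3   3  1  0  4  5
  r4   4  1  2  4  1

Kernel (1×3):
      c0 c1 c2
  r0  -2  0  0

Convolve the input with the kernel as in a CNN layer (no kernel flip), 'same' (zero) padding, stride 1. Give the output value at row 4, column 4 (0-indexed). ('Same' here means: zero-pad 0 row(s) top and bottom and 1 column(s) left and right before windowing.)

-8

The receptive field on the zero-padded input at this output position is [4 1 0]. Elementwise product with the kernel and sum: 4·-2.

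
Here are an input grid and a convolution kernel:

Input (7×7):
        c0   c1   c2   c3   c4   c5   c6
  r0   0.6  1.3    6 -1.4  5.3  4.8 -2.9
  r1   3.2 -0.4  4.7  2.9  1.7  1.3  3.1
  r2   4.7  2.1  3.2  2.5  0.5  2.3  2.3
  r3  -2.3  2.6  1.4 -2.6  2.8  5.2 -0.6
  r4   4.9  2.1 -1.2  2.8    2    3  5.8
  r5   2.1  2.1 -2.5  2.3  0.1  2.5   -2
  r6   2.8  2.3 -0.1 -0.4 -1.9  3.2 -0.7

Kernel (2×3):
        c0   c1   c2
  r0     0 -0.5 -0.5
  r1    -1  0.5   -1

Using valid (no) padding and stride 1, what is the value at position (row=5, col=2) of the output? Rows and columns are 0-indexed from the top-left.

The receptive field on the input at this output position is [-2.5 2.3 0.1 / -0.1 -0.4 -1.9]. Elementwise product with the kernel and sum: 2.3·-0.5 + 0.1·-0.5 + -0.1·-1 + -0.4·0.5 + -1.9·-1.

0.6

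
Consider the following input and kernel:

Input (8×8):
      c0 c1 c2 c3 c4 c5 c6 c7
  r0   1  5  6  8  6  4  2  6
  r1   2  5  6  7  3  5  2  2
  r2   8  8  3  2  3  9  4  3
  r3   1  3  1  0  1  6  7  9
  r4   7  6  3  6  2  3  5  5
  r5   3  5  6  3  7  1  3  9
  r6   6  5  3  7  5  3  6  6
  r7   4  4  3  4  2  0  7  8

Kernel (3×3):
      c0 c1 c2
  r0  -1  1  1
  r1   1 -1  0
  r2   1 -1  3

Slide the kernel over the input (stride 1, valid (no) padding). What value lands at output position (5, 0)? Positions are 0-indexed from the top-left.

18

The receptive field on the input at this output position is [3 5 6 / 6 5 3 / 4 4 3]. Elementwise product with the kernel and sum: 3·-1 + 5·1 + 6·1 + 6·1 + 5·-1 + 4·1 + 4·-1 + 3·3.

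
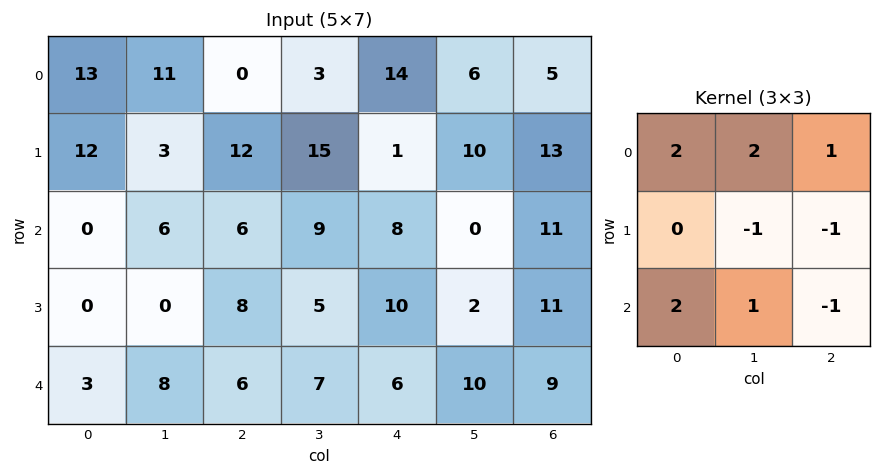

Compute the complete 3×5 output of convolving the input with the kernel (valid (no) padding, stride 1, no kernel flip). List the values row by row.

33 7 17 55 27
22 33 49 52 35
18 35 36 32 27

Output[0,0]: The receptive field on the input at this output position is [13 11 0 / 12 3 12 / 0 6 6]. Elementwise product with the kernel and sum: 13·2 + 11·2 + 0·1 + 3·-1 + 12·-1 + 0·2 + 6·1 + 6·-1.
Output[0,1]: The receptive field on the input at this output position is [11 0 3 / 3 12 15 / 6 6 9]. Elementwise product with the kernel and sum: 11·2 + 0·2 + 3·1 + 12·-1 + 15·-1 + 6·2 + 6·1 + 9·-1.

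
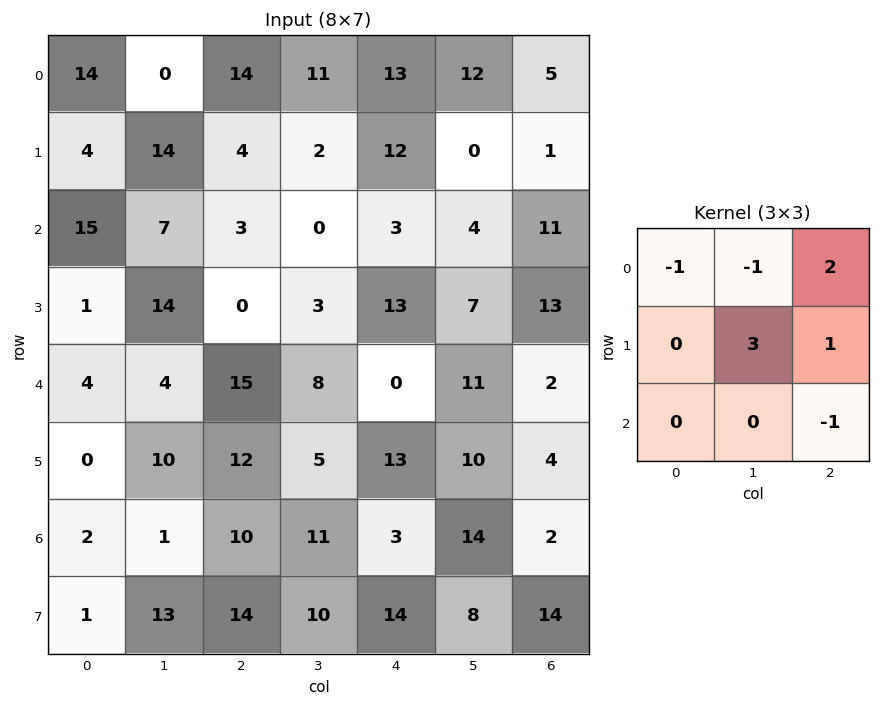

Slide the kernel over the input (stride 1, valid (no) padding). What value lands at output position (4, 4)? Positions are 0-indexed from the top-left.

25

The receptive field on the input at this output position is [0 11 2 / 13 10 4 / 3 14 2]. Elementwise product with the kernel and sum: 0·-1 + 11·-1 + 2·2 + 10·3 + 4·1 + 2·-1.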